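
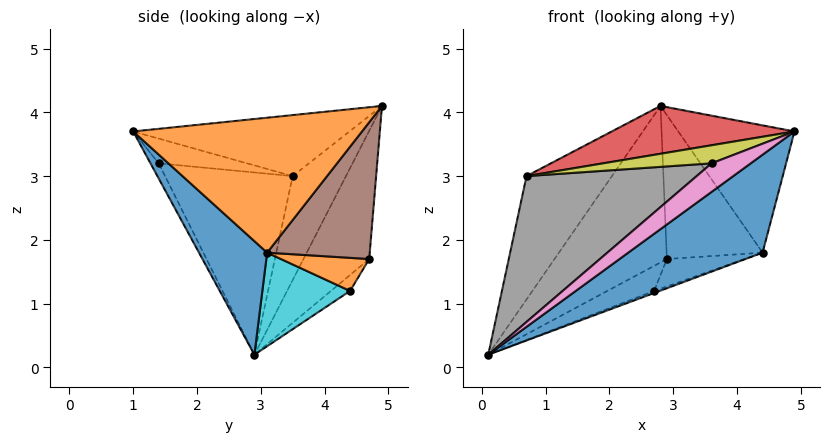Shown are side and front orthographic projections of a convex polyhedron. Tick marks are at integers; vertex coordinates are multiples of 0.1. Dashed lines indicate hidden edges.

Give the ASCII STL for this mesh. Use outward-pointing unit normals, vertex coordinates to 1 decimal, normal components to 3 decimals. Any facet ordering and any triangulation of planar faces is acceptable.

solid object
 facet normal 0.304 -0.598 -0.741
  outer loop
   vertex 4.4 3.1 1.8
   vertex 4.9 1.0 3.7
   vertex 0.1 2.9 0.2
  endloop
 endfacet
 facet normal 0.862 0.438 0.257
  outer loop
   vertex 4.4 3.1 1.8
   vertex 2.8 4.9 4.1
   vertex 4.9 1.0 3.7
  endloop
 endfacet
 facet normal -0.528 0.846 -0.068
  outer loop
   vertex 0.7 3.5 3.0
   vertex 2.8 4.9 4.1
   vertex 0.1 2.9 0.2
  endloop
 endfacet
 facet normal -0.307 -0.259 0.916
  outer loop
   vertex 0.7 3.5 3.0
   vertex 4.9 1.0 3.7
   vertex 2.8 4.9 4.1
  endloop
 endfacet
 facet normal -0.503 0.859 -0.093
  outer loop
   vertex 2.9 4.7 1.7
   vertex 0.1 2.9 0.2
   vertex 2.8 4.9 4.1
  endloop
 endfacet
 facet normal 0.730 0.683 -0.026
  outer loop
   vertex 2.9 4.7 1.7
   vertex 2.8 4.9 4.1
   vertex 4.4 3.1 1.8
  endloop
 endfacet
 facet normal -0.199 -0.949 -0.243
  outer loop
   vertex 3.6 1.4 3.2
   vertex 0.1 2.9 0.2
   vertex 4.9 1.0 3.7
  endloop
 endfacet
 facet normal -0.575 -0.766 0.287
  outer loop
   vertex 3.6 1.4 3.2
   vertex 0.7 3.5 3.0
   vertex 0.1 2.9 0.2
  endloop
 endfacet
 facet normal -0.442 -0.542 0.715
  outer loop
   vertex 3.6 1.4 3.2
   vertex 4.9 1.0 3.7
   vertex 0.7 3.5 3.0
  endloop
 endfacet
 facet normal 0.348 0.022 -0.937
  outer loop
   vertex 2.7 4.4 1.2
   vertex 4.4 3.1 1.8
   vertex 0.1 2.9 0.2
  endloop
 endfacet
 facet normal -0.351 0.858 -0.374
  outer loop
   vertex 2.7 4.4 1.2
   vertex 0.1 2.9 0.2
   vertex 2.9 4.7 1.7
  endloop
 endfacet
 facet normal 0.616 0.542 -0.572
  outer loop
   vertex 2.7 4.4 1.2
   vertex 2.9 4.7 1.7
   vertex 4.4 3.1 1.8
  endloop
 endfacet
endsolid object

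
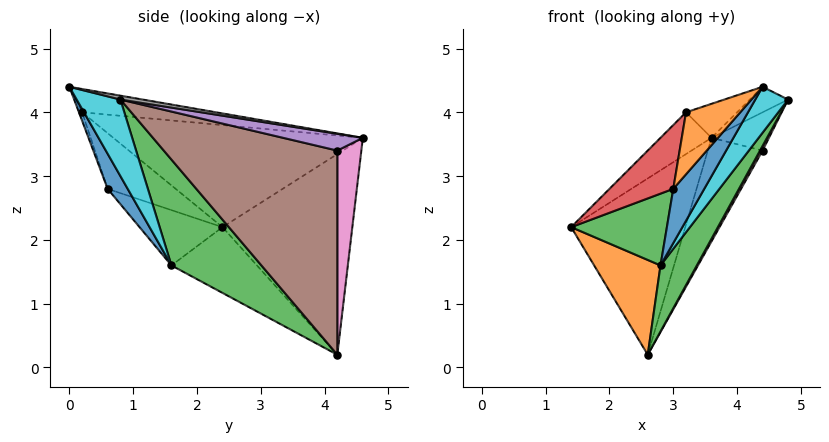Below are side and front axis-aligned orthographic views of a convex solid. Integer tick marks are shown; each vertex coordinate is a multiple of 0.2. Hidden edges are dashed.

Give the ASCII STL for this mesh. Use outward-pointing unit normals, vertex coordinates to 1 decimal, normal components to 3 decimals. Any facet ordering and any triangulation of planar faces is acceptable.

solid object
 facet normal -0.744 0.653 0.142
  outer loop
   vertex 2.6 4.2 0.2
   vertex 1.4 2.4 2.2
   vertex 3.6 4.6 3.6
  endloop
 endfacet
 facet normal -0.551 -0.428 -0.716
  outer loop
   vertex 2.8 1.6 1.6
   vertex 1.4 2.4 2.2
   vertex 2.6 4.2 0.2
  endloop
 endfacet
 facet normal 0.714 -0.289 -0.638
  outer loop
   vertex 2.8 1.6 1.6
   vertex 2.6 4.2 0.2
   vertex 4.8 0.8 4.2
  endloop
 endfacet
 facet normal -0.620 0.127 0.775
  outer loop
   vertex 3.2 0.2 4.0
   vertex 3.6 4.6 3.6
   vertex 1.4 2.4 2.2
  endloop
 endfacet
 facet normal 0.352 0.253 0.901
  outer loop
   vertex 4.4 4.2 3.4
   vertex 3.6 4.6 3.6
   vertex 4.8 0.8 4.2
  endloop
 endfacet
 facet normal 0.872 -0.013 -0.490
  outer loop
   vertex 4.4 4.2 3.4
   vertex 4.8 0.8 4.2
   vertex 2.6 4.2 0.2
  endloop
 endfacet
 facet normal 0.392 0.893 -0.220
  outer loop
   vertex 4.4 4.2 3.4
   vertex 2.6 4.2 0.2
   vertex 3.6 4.6 3.6
  endloop
 endfacet
 facet normal 0.110 0.189 0.976
  outer loop
   vertex 4.4 0.0 4.4
   vertex 4.8 0.8 4.2
   vertex 3.6 4.6 3.6
  endloop
 endfacet
 facet normal -0.297 0.113 0.948
  outer loop
   vertex 4.4 0.0 4.4
   vertex 3.6 4.6 3.6
   vertex 3.2 0.2 4.0
  endloop
 endfacet
 facet normal 0.625 -0.469 -0.625
  outer loop
   vertex 4.4 0.0 4.4
   vertex 2.8 1.6 1.6
   vertex 4.8 0.8 4.2
  endloop
 endfacet
 facet normal 0.426 -0.659 -0.620
  outer loop
   vertex 3.0 0.6 2.8
   vertex 2.8 1.6 1.6
   vertex 4.4 0.0 4.4
  endloop
 endfacet
 facet normal -0.056 -0.950 -0.307
  outer loop
   vertex 3.0 0.6 2.8
   vertex 4.4 0.0 4.4
   vertex 3.2 0.2 4.0
  endloop
 endfacet
 facet normal -0.581 -0.670 -0.462
  outer loop
   vertex 3.0 0.6 2.8
   vertex 1.4 2.4 2.2
   vertex 2.8 1.6 1.6
  endloop
 endfacet
 facet normal -0.725 -0.680 -0.106
  outer loop
   vertex 3.0 0.6 2.8
   vertex 3.2 0.2 4.0
   vertex 1.4 2.4 2.2
  endloop
 endfacet
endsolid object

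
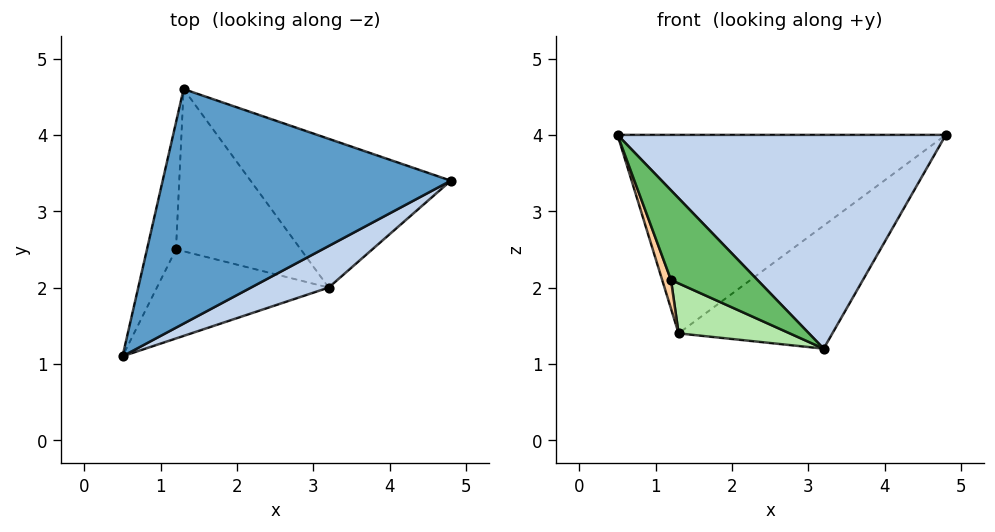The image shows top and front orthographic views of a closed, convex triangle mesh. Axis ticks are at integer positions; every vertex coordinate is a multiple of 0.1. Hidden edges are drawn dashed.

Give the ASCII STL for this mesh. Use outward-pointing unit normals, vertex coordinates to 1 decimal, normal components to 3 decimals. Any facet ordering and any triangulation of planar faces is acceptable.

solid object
 facet normal -0.327 0.611 0.721
  outer loop
   vertex 1.3 4.6 1.4
   vertex 0.5 1.1 4.0
   vertex 4.8 3.4 4.0
  endloop
 endfacet
 facet normal 0.465 -0.869 0.169
  outer loop
   vertex 3.2 2.0 1.2
   vertex 4.8 3.4 4.0
   vertex 0.5 1.1 4.0
  endloop
 endfacet
 facet normal 0.620 0.500 -0.604
  outer loop
   vertex 3.2 2.0 1.2
   vertex 1.3 4.6 1.4
   vertex 4.8 3.4 4.0
  endloop
 endfacet
 facet normal -0.911 -0.091 -0.402
  outer loop
   vertex 1.2 2.5 2.1
   vertex 0.5 1.1 4.0
   vertex 1.3 4.6 1.4
  endloop
 endfacet
 facet normal -0.443 -0.636 -0.632
  outer loop
   vertex 1.2 2.5 2.1
   vertex 3.2 2.0 1.2
   vertex 0.5 1.1 4.0
  endloop
 endfacet
 facet normal -0.450 -0.263 -0.853
  outer loop
   vertex 1.2 2.5 2.1
   vertex 1.3 4.6 1.4
   vertex 3.2 2.0 1.2
  endloop
 endfacet
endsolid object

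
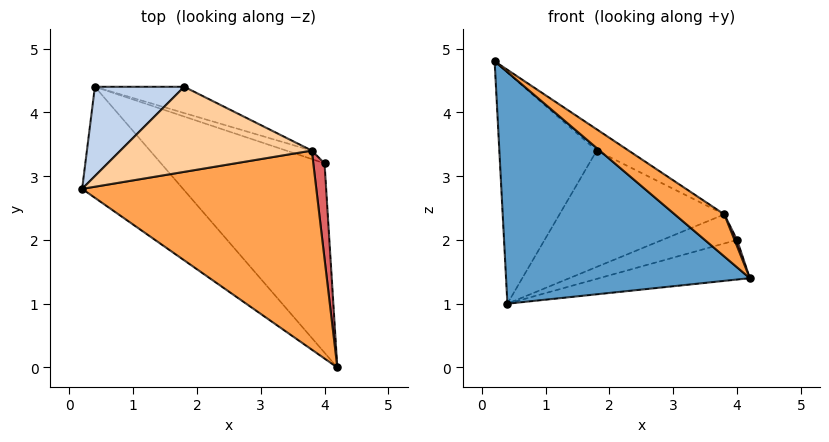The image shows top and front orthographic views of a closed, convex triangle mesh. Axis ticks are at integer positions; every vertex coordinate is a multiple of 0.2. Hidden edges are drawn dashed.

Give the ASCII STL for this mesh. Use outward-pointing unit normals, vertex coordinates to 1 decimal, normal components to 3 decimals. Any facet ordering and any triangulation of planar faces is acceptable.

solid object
 facet normal -0.707 -0.638 -0.306
  outer loop
   vertex 0.4 4.4 1.0
   vertex 4.2 0.0 1.4
   vertex 0.2 2.8 4.8
  endloop
 endfacet
 facet normal -0.525 0.794 0.307
  outer loop
   vertex 0.4 4.4 1.0
   vertex 0.2 2.8 4.8
   vertex 1.8 4.4 3.4
  endloop
 endfacet
 facet normal 0.566 -0.171 0.806
  outer loop
   vertex 3.8 3.4 2.4
   vertex 0.2 2.8 4.8
   vertex 4.2 0.0 1.4
  endloop
 endfacet
 facet normal 0.518 0.207 0.830
  outer loop
   vertex 3.8 3.4 2.4
   vertex 1.8 4.4 3.4
   vertex 0.2 2.8 4.8
  endloop
 endfacet
 facet normal 0.353 0.913 -0.206
  outer loop
   vertex 3.8 3.4 2.4
   vertex 0.4 4.4 1.0
   vertex 1.8 4.4 3.4
  endloop
 endfacet
 facet normal 0.322 0.194 -0.927
  outer loop
   vertex 4.0 3.2 2.0
   vertex 4.2 0.0 1.4
   vertex 0.4 4.4 1.0
  endloop
 endfacet
 facet normal 0.888 -0.031 0.459
  outer loop
   vertex 4.0 3.2 2.0
   vertex 3.8 3.4 2.4
   vertex 4.2 0.0 1.4
  endloop
 endfacet
 facet normal 0.370 0.892 -0.261
  outer loop
   vertex 4.0 3.2 2.0
   vertex 0.4 4.4 1.0
   vertex 3.8 3.4 2.4
  endloop
 endfacet
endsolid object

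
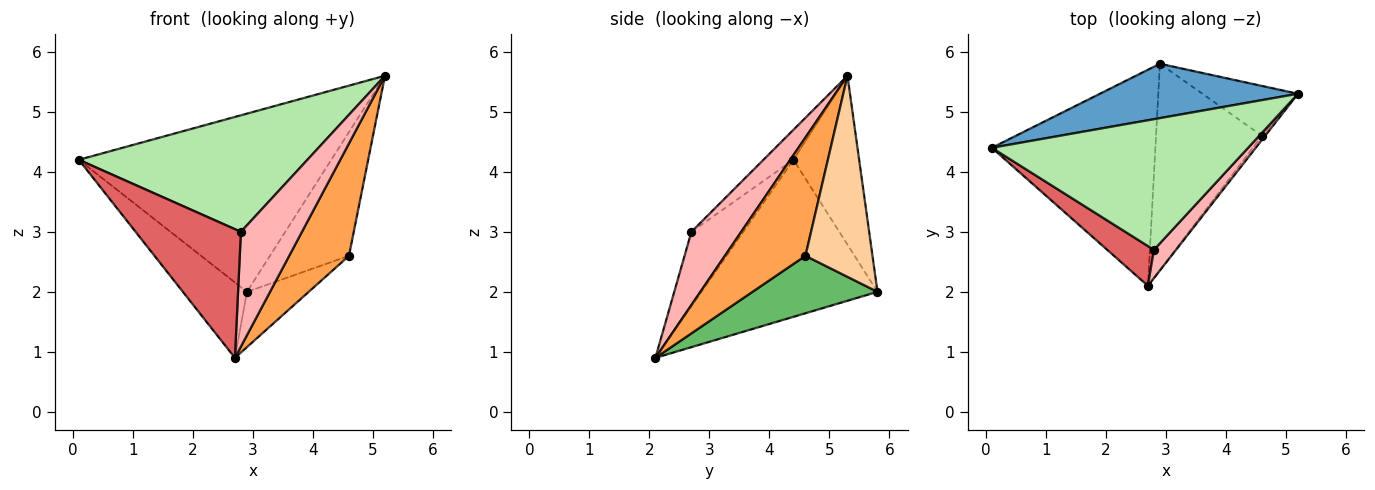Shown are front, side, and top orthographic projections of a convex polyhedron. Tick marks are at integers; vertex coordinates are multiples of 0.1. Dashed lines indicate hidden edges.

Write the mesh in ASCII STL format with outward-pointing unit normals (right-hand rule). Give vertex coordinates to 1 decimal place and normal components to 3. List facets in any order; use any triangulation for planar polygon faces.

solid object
 facet normal -0.242 0.928 0.283
  outer loop
   vertex 2.9 5.8 2.0
   vertex 0.1 4.4 4.2
   vertex 5.2 5.3 5.6
  endloop
 endfacet
 facet normal -0.672 0.244 -0.699
  outer loop
   vertex 2.9 5.8 2.0
   vertex 2.7 2.1 0.9
   vertex 0.1 4.4 4.2
  endloop
 endfacet
 facet normal 0.803 -0.596 -0.022
  outer loop
   vertex 4.6 4.6 2.6
   vertex 5.2 5.3 5.6
   vertex 2.7 2.1 0.9
  endloop
 endfacet
 facet normal 0.618 0.729 -0.294
  outer loop
   vertex 4.6 4.6 2.6
   vertex 2.9 5.8 2.0
   vertex 5.2 5.3 5.6
  endloop
 endfacet
 facet normal 0.464 0.229 -0.856
  outer loop
   vertex 4.6 4.6 2.6
   vertex 2.7 2.1 0.9
   vertex 2.9 5.8 2.0
  endloop
 endfacet
 facet normal -0.087 -0.663 0.743
  outer loop
   vertex 2.8 2.7 3.0
   vertex 5.2 5.3 5.6
   vertex 0.1 4.4 4.2
  endloop
 endfacet
 facet normal -0.426 -0.865 0.267
  outer loop
   vertex 2.8 2.7 3.0
   vertex 0.1 4.4 4.2
   vertex 2.7 2.1 0.9
  endloop
 endfacet
 facet normal 0.621 -0.761 0.188
  outer loop
   vertex 2.8 2.7 3.0
   vertex 2.7 2.1 0.9
   vertex 5.2 5.3 5.6
  endloop
 endfacet
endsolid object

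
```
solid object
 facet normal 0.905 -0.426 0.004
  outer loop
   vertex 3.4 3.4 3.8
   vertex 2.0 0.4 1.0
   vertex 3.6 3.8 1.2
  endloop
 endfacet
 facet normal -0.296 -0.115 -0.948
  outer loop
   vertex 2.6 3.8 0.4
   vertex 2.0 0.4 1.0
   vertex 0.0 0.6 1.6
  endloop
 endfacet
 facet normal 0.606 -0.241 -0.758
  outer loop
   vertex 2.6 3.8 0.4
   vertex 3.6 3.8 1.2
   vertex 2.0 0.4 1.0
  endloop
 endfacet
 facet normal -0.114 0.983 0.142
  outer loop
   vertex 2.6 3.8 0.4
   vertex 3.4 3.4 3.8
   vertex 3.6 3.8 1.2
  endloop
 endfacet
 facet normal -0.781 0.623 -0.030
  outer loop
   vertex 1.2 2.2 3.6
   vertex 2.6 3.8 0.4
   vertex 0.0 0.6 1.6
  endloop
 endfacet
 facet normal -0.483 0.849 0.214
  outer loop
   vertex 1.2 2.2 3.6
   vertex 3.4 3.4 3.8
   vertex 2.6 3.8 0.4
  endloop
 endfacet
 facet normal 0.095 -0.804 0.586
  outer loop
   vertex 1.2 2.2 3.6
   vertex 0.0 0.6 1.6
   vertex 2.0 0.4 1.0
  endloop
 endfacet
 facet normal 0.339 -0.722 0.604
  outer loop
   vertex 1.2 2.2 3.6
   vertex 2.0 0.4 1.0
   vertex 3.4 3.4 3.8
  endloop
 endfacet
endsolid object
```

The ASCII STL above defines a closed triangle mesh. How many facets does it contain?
8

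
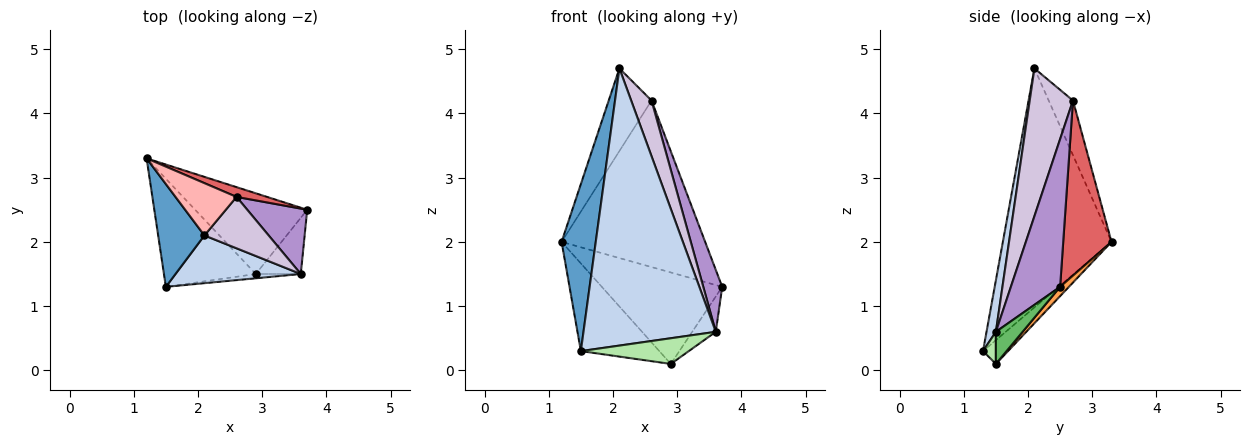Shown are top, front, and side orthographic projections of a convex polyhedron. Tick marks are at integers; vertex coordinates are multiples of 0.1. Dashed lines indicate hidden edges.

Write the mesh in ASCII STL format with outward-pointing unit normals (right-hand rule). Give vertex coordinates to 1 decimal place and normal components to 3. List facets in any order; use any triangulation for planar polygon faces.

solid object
 facet normal -0.938 -0.295 0.182
  outer loop
   vertex 2.1 2.1 4.7
   vertex 1.2 3.3 2.0
   vertex 1.5 1.3 0.3
  endloop
 endfacet
 facet normal 0.069 -0.983 0.169
  outer loop
   vertex 3.6 1.5 0.6
   vertex 2.1 2.1 4.7
   vertex 1.5 1.3 0.3
  endloop
 endfacet
 facet normal 0.055 0.749 -0.660
  outer loop
   vertex 2.9 1.5 0.1
   vertex 1.2 3.3 2.0
   vertex 3.7 2.5 1.3
  endloop
 endfacet
 facet normal -0.197 0.618 -0.761
  outer loop
   vertex 2.9 1.5 0.1
   vertex 1.5 1.3 0.3
   vertex 1.2 3.3 2.0
  endloop
 endfacet
 facet normal 0.517 0.455 -0.724
  outer loop
   vertex 2.9 1.5 0.1
   vertex 3.7 2.5 1.3
   vertex 3.6 1.5 0.6
  endloop
 endfacet
 facet normal 0.117 -0.980 -0.163
  outer loop
   vertex 2.9 1.5 0.1
   vertex 3.6 1.5 0.6
   vertex 1.5 1.3 0.3
  endloop
 endfacet
 facet normal 0.318 0.946 0.055
  outer loop
   vertex 2.6 2.7 4.2
   vertex 3.7 2.5 1.3
   vertex 1.2 3.3 2.0
  endloop
 endfacet
 facet normal -0.432 0.762 0.483
  outer loop
   vertex 2.6 2.7 4.2
   vertex 1.2 3.3 2.0
   vertex 2.1 2.1 4.7
  endloop
 endfacet
 facet normal 0.873 -0.335 0.354
  outer loop
   vertex 2.6 2.7 4.2
   vertex 3.6 1.5 0.6
   vertex 3.7 2.5 1.3
  endloop
 endfacet
 facet normal 0.842 -0.397 0.366
  outer loop
   vertex 2.6 2.7 4.2
   vertex 2.1 2.1 4.7
   vertex 3.6 1.5 0.6
  endloop
 endfacet
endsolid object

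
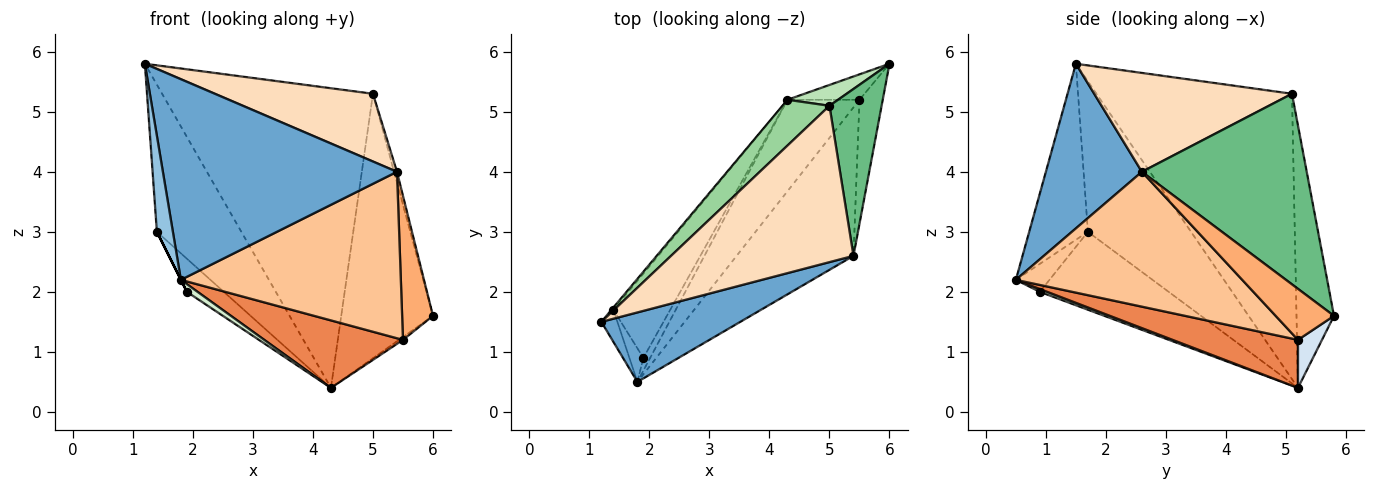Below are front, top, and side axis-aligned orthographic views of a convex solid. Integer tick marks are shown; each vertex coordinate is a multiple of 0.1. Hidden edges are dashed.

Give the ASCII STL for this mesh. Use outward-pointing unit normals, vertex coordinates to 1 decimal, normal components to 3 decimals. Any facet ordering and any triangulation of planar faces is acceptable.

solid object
 facet normal 0.361 -0.881 0.305
  outer loop
   vertex 5.4 2.6 4.0
   vertex 1.2 1.5 5.8
   vertex 1.8 0.5 2.2
  endloop
 endfacet
 facet normal -0.961 -0.262 -0.087
  outer loop
   vertex 1.4 1.7 3.0
   vertex 1.8 0.5 2.2
   vertex 1.2 1.5 5.8
  endloop
 endfacet
 facet normal -0.774 0.634 -0.010
  outer loop
   vertex 1.4 1.7 3.0
   vertex 1.2 1.5 5.8
   vertex 4.3 5.2 0.4
  endloop
 endfacet
 facet normal 0.552 0.092 -0.829
  outer loop
   vertex 5.5 5.2 1.2
   vertex 4.3 5.2 0.4
   vertex 6.0 5.8 1.6
  endloop
 endfacet
 facet normal 0.473 -0.523 -0.709
  outer loop
   vertex 5.5 5.2 1.2
   vertex 1.8 0.5 2.2
   vertex 4.3 5.2 0.4
  endloop
 endfacet
 facet normal 0.820 -0.434 -0.374
  outer loop
   vertex 5.5 5.2 1.2
   vertex 6.0 5.8 1.6
   vertex 5.4 2.6 4.0
  endloop
 endfacet
 facet normal 0.609 -0.592 -0.528
  outer loop
   vertex 5.5 5.2 1.2
   vertex 5.4 2.6 4.0
   vertex 1.8 0.5 2.2
  endloop
 endfacet
 facet normal 0.445 -0.356 0.822
  outer loop
   vertex 5.0 5.1 5.3
   vertex 1.2 1.5 5.8
   vertex 5.4 2.6 4.0
  endloop
 endfacet
 facet normal 0.964 0.017 0.264
  outer loop
   vertex 5.0 5.1 5.3
   vertex 5.4 2.6 4.0
   vertex 6.0 5.8 1.6
  endloop
 endfacet
 facet normal -0.676 0.729 0.111
  outer loop
   vertex 5.0 5.1 5.3
   vertex 4.3 5.2 0.4
   vertex 1.2 1.5 5.8
  endloop
 endfacet
 facet normal -0.377 0.923 0.073
  outer loop
   vertex 5.0 5.1 5.3
   vertex 6.0 5.8 1.6
   vertex 4.3 5.2 0.4
  endloop
 endfacet
 facet normal 0.335 -0.487 -0.807
  outer loop
   vertex 1.9 0.9 2.0
   vertex 4.3 5.2 0.4
   vertex 1.8 0.5 2.2
  endloop
 endfacet
 facet normal -0.894 0.000 -0.447
  outer loop
   vertex 1.9 0.9 2.0
   vertex 1.8 0.5 2.2
   vertex 1.4 1.7 3.0
  endloop
 endfacet
 facet normal -0.787 0.226 -0.574
  outer loop
   vertex 1.9 0.9 2.0
   vertex 1.4 1.7 3.0
   vertex 4.3 5.2 0.4
  endloop
 endfacet
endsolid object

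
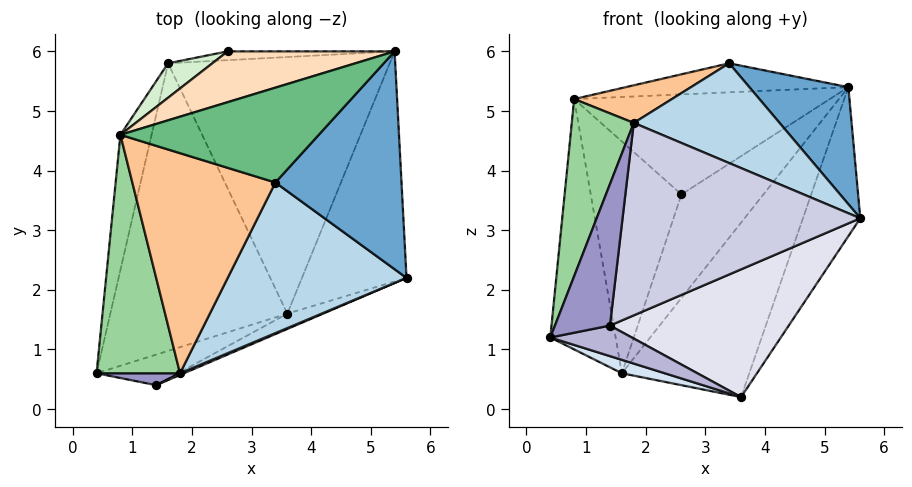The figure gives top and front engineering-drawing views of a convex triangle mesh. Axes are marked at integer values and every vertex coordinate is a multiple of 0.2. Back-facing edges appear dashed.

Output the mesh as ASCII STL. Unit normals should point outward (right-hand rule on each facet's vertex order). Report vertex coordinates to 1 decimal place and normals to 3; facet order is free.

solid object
 facet normal 0.572 -0.388 0.723
  outer loop
   vertex 5.4 6.0 5.4
   vertex 3.4 3.8 5.8
   vertex 5.6 2.2 3.2
  endloop
 endfacet
 facet normal 0.054 0.995 -0.084
  outer loop
   vertex 1.6 5.8 0.6
   vertex 2.6 6.0 3.6
   vertex 5.4 6.0 5.4
  endloop
 endfacet
 facet normal 0.504 -0.477 0.720
  outer loop
   vertex 1.8 0.6 4.8
   vertex 5.6 2.2 3.2
   vertex 3.4 3.8 5.8
  endloop
 endfacet
 facet normal -0.285 -0.045 -0.957
  outer loop
   vertex 3.6 1.6 0.2
   vertex 0.4 0.6 1.2
   vertex 1.6 5.8 0.6
  endloop
 endfacet
 facet normal 0.739 0.366 -0.566
  outer loop
   vertex 3.6 1.6 0.2
   vertex 5.4 6.0 5.4
   vertex 5.6 2.2 3.2
  endloop
 endfacet
 facet normal 0.712 0.395 -0.580
  outer loop
   vertex 3.6 1.6 0.2
   vertex 1.6 5.8 0.6
   vertex 5.4 6.0 5.4
  endloop
 endfacet
 facet normal -0.269 -0.162 0.949
  outer loop
   vertex 0.8 4.6 5.2
   vertex 1.8 0.6 4.8
   vertex 3.4 3.8 5.8
  endloop
 endfacet
 facet normal -0.279 0.856 0.435
  outer loop
   vertex 0.8 4.6 5.2
   vertex 5.4 6.0 5.4
   vertex 2.6 6.0 3.6
  endloop
 endfacet
 facet normal -0.130 0.290 0.948
  outer loop
   vertex 0.8 4.6 5.2
   vertex 3.4 3.8 5.8
   vertex 5.4 6.0 5.4
  endloop
 endfacet
 facet normal -0.900 -0.260 0.350
  outer loop
   vertex 0.8 4.6 5.2
   vertex 0.4 0.6 1.2
   vertex 1.8 0.6 4.8
  endloop
 endfacet
 facet normal -0.971 0.211 -0.114
  outer loop
   vertex 0.8 4.6 5.2
   vertex 1.6 5.8 0.6
   vertex 0.4 0.6 1.2
  endloop
 endfacet
 facet normal -0.538 0.834 0.124
  outer loop
   vertex 0.8 4.6 5.2
   vertex 2.6 6.0 3.6
   vertex 1.6 5.8 0.6
  endloop
 endfacet
 facet normal -0.211 -0.974 0.082
  outer loop
   vertex 1.4 0.4 1.4
   vertex 1.8 0.6 4.8
   vertex 0.4 0.6 1.2
  endloop
 endfacet
 facet normal 0.000 -0.707 -0.707
  outer loop
   vertex 1.4 0.4 1.4
   vertex 0.4 0.6 1.2
   vertex 3.6 1.6 0.2
  endloop
 endfacet
 facet normal 0.391 -0.920 0.008
  outer loop
   vertex 1.4 0.4 1.4
   vertex 5.6 2.2 3.2
   vertex 1.8 0.6 4.8
  endloop
 endfacet
 facet normal 0.430 -0.896 -0.108
  outer loop
   vertex 1.4 0.4 1.4
   vertex 3.6 1.6 0.2
   vertex 5.6 2.2 3.2
  endloop
 endfacet
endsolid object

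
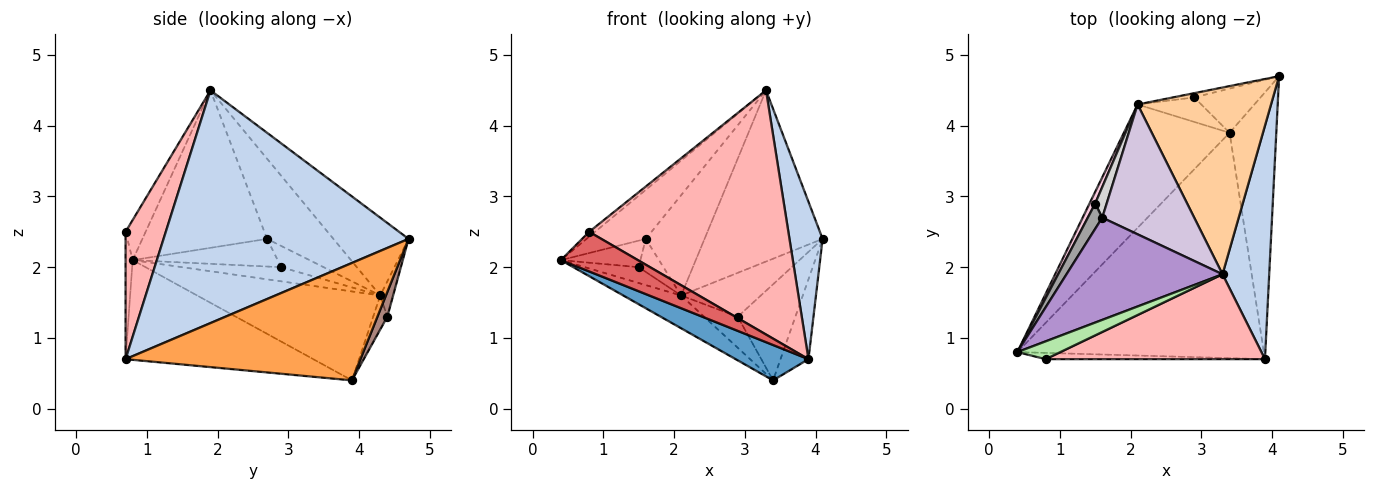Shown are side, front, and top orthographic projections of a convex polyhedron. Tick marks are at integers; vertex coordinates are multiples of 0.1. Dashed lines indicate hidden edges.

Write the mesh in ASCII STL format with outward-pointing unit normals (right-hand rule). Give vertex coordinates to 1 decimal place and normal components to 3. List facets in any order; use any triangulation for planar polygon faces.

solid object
 facet normal -0.371 -0.144 -0.917
  outer loop
   vertex 3.9 0.7 0.7
   vertex 0.4 0.8 2.1
   vertex 3.4 3.9 0.4
  endloop
 endfacet
 facet normal 0.972 -0.131 0.195
  outer loop
   vertex 3.9 0.7 0.7
   vertex 4.1 4.7 2.4
   vertex 3.3 1.9 4.5
  endloop
 endfacet
 facet normal 0.924 0.110 -0.367
  outer loop
   vertex 3.9 0.7 0.7
   vertex 3.4 3.9 0.4
   vertex 4.1 4.7 2.4
  endloop
 endfacet
 facet normal -0.395 0.621 0.677
  outer loop
   vertex 2.1 4.3 1.6
   vertex 3.3 1.9 4.5
   vertex 4.1 4.7 2.4
  endloop
 endfacet
 facet normal -0.631 0.199 -0.750
  outer loop
   vertex 2.1 4.3 1.6
   vertex 3.4 3.9 0.4
   vertex 0.4 0.8 2.1
  endloop
 endfacet
 facet normal -0.668 0.197 0.717
  outer loop
   vertex 0.8 0.7 2.5
   vertex 3.3 1.9 4.5
   vertex 0.4 0.8 2.1
  endloop
 endfacet
 facet normal -0.090 -0.984 -0.156
  outer loop
   vertex 0.8 0.7 2.5
   vertex 0.4 0.8 2.1
   vertex 3.9 0.7 0.7
  endloop
 endfacet
 facet normal 0.187 -0.928 0.323
  outer loop
   vertex 0.8 0.7 2.5
   vertex 3.9 0.7 0.7
   vertex 3.3 1.9 4.5
  endloop
 endfacet
 facet normal -0.673 0.320 0.667
  outer loop
   vertex 1.6 2.7 2.4
   vertex 0.4 0.8 2.1
   vertex 3.3 1.9 4.5
  endloop
 endfacet
 facet normal -0.568 0.503 0.651
  outer loop
   vertex 1.6 2.7 2.4
   vertex 3.3 1.9 4.5
   vertex 2.1 4.3 1.6
  endloop
 endfacet
 facet normal 0.154 0.898 -0.413
  outer loop
   vertex 2.9 4.4 1.3
   vertex 4.1 4.7 2.4
   vertex 3.4 3.9 0.4
  endloop
 endfacet
 facet normal -0.159 0.983 -0.095
  outer loop
   vertex 2.9 4.4 1.3
   vertex 2.1 4.3 1.6
   vertex 4.1 4.7 2.4
  endloop
 endfacet
 facet normal -0.314 0.745 -0.588
  outer loop
   vertex 2.9 4.4 1.3
   vertex 3.4 3.9 0.4
   vertex 2.1 4.3 1.6
  endloop
 endfacet
 facet normal -0.829 0.450 0.332
  outer loop
   vertex 1.5 2.9 2.0
   vertex 2.1 4.3 1.6
   vertex 0.4 0.8 2.1
  endloop
 endfacet
 facet normal -0.797 0.437 0.418
  outer loop
   vertex 1.5 2.9 2.0
   vertex 0.4 0.8 2.1
   vertex 1.6 2.7 2.4
  endloop
 endfacet
 facet normal -0.782 0.456 0.424
  outer loop
   vertex 1.5 2.9 2.0
   vertex 1.6 2.7 2.4
   vertex 2.1 4.3 1.6
  endloop
 endfacet
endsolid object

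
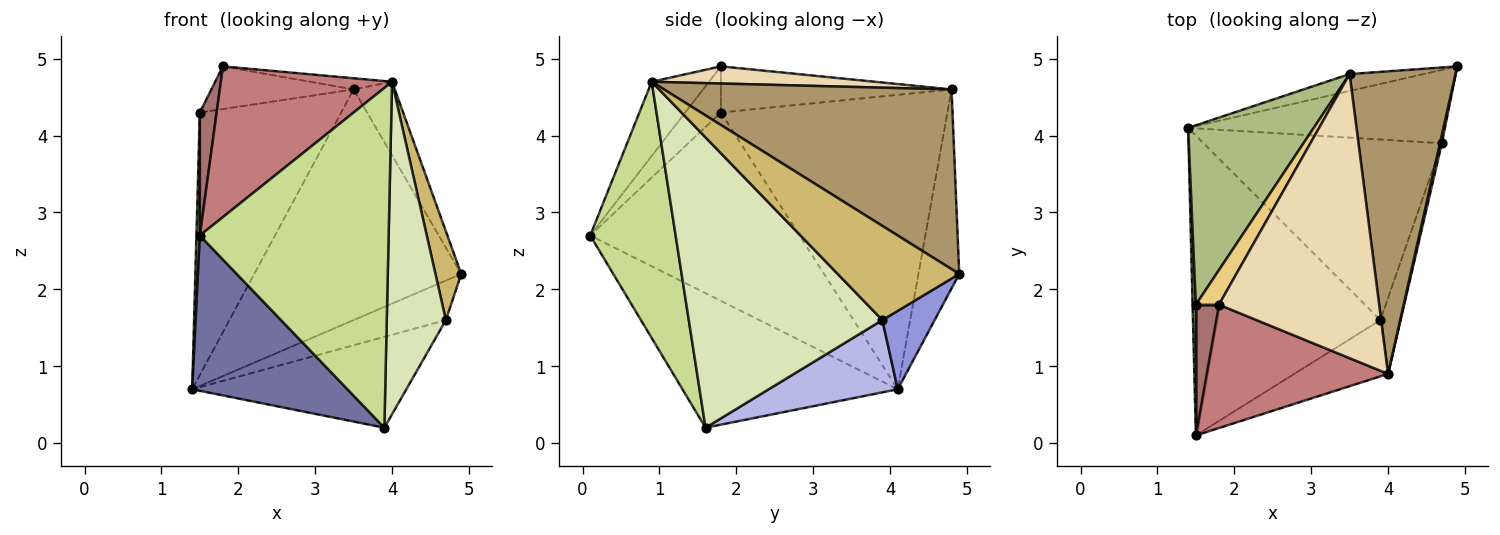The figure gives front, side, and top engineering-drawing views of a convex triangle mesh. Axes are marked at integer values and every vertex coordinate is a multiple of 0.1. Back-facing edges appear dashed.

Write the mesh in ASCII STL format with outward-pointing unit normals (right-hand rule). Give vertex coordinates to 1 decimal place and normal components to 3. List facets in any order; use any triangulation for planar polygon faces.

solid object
 facet normal -0.538 -0.388 -0.749
  outer loop
   vertex 3.9 1.6 0.2
   vertex 1.5 0.1 2.7
   vertex 1.4 4.1 0.7
  endloop
 endfacet
 facet normal -0.193 0.979 -0.072
  outer loop
   vertex 3.5 4.8 4.6
   vertex 4.9 4.9 2.2
   vertex 1.4 4.1 0.7
  endloop
 endfacet
 facet normal 0.260 0.458 -0.850
  outer loop
   vertex 4.7 3.9 1.6
   vertex 1.4 4.1 0.7
   vertex 4.9 4.9 2.2
  endloop
 endfacet
 facet normal 0.261 0.434 -0.862
  outer loop
   vertex 4.7 3.9 1.6
   vertex 3.9 1.6 0.2
   vertex 1.4 4.1 0.7
  endloop
 endfacet
 facet normal -1.000 -0.016 0.017
  outer loop
   vertex 1.5 1.8 4.3
   vertex 1.4 4.1 0.7
   vertex 1.5 0.1 2.7
  endloop
 endfacet
 facet normal -0.798 0.498 0.340
  outer loop
   vertex 1.5 1.8 4.3
   vertex 3.5 4.8 4.6
   vertex 1.4 4.1 0.7
  endloop
 endfacet
 facet normal 0.408 -0.901 -0.149
  outer loop
   vertex 4.0 0.9 4.7
   vertex 1.5 0.1 2.7
   vertex 3.9 1.6 0.2
  endloop
 endfacet
 facet normal 0.954 -0.291 -0.067
  outer loop
   vertex 4.0 0.9 4.7
   vertex 3.9 1.6 0.2
   vertex 4.7 3.9 1.6
  endloop
 endfacet
 facet normal 0.855 0.123 0.504
  outer loop
   vertex 4.0 0.9 4.7
   vertex 4.9 4.9 2.2
   vertex 3.5 4.8 4.6
  endloop
 endfacet
 facet normal 0.978 -0.208 0.020
  outer loop
   vertex 4.0 0.9 4.7
   vertex 4.7 3.9 1.6
   vertex 4.9 4.9 2.2
  endloop
 endfacet
 facet normal -0.783 0.483 0.392
  outer loop
   vertex 1.8 1.8 4.9
   vertex 3.5 4.8 4.6
   vertex 1.5 1.8 4.3
  endloop
 endfacet
 facet normal 0.106 0.039 0.994
  outer loop
   vertex 1.8 1.8 4.9
   vertex 4.0 0.9 4.7
   vertex 3.5 4.8 4.6
  endloop
 endfacet
 facet normal -0.824 -0.388 0.412
  outer loop
   vertex 1.8 1.8 4.9
   vertex 1.5 1.8 4.3
   vertex 1.5 0.1 2.7
  endloop
 endfacet
 facet normal -0.251 -0.749 0.613
  outer loop
   vertex 1.8 1.8 4.9
   vertex 1.5 0.1 2.7
   vertex 4.0 0.9 4.7
  endloop
 endfacet
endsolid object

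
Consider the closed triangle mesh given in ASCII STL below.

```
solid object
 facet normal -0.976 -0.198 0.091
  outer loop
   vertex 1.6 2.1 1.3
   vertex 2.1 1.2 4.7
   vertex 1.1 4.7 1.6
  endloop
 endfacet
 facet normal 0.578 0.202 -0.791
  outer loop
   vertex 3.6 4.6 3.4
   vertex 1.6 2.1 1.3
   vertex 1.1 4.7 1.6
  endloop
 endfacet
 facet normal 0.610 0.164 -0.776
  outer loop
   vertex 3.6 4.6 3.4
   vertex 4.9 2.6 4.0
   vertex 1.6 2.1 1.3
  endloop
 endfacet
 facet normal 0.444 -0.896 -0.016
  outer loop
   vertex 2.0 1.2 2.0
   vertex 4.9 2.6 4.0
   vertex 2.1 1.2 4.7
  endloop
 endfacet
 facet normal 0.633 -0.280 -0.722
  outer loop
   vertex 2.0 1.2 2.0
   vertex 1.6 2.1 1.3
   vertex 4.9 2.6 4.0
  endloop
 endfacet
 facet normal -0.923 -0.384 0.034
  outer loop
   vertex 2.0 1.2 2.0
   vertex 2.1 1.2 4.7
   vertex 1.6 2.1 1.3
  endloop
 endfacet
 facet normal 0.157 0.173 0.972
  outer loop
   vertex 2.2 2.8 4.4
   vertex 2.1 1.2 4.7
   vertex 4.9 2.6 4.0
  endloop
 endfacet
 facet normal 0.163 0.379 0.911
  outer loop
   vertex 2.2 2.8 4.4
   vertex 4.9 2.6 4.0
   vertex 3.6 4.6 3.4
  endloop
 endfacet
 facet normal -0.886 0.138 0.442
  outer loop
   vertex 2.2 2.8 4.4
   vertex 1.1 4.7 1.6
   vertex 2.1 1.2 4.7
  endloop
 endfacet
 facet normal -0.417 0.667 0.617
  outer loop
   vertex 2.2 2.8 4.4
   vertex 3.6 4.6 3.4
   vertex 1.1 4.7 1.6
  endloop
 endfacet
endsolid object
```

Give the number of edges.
15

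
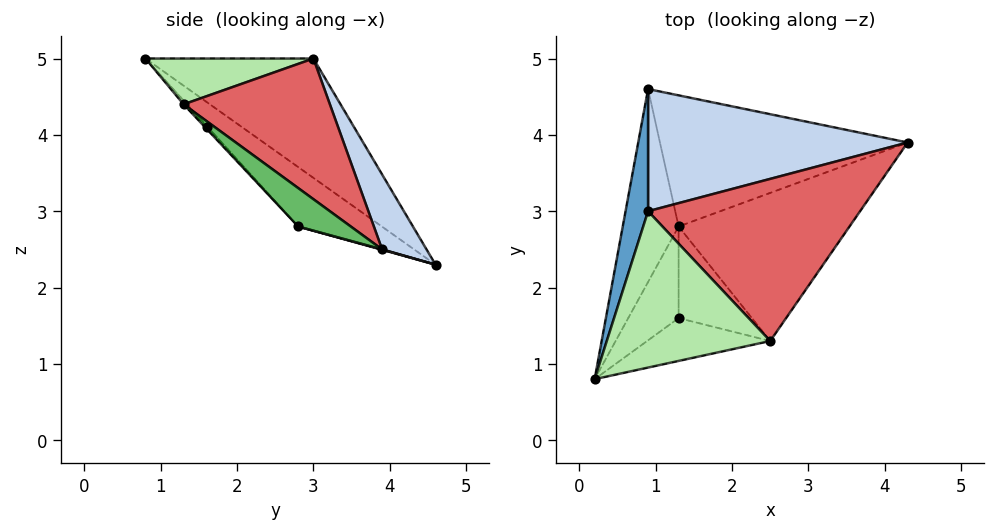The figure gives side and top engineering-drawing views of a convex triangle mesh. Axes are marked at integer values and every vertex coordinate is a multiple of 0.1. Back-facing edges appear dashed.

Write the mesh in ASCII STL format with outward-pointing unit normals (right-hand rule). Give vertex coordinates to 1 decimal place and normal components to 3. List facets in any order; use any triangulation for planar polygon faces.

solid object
 facet normal -0.938 0.298 0.177
  outer loop
   vertex 0.9 3.0 5.0
   vertex 0.9 4.6 2.3
   vertex 0.2 0.8 5.0
  endloop
 endfacet
 facet normal 0.146 0.851 0.504
  outer loop
   vertex 0.9 3.0 5.0
   vertex 4.3 3.9 2.5
   vertex 0.9 4.6 2.3
  endloop
 endfacet
 facet normal -0.688 -0.332 -0.646
  outer loop
   vertex 1.3 2.8 2.8
   vertex 0.2 0.8 5.0
   vertex 0.9 4.6 2.3
  endloop
 endfacet
 facet normal 0.002 -0.267 -0.964
  outer loop
   vertex 1.3 2.8 2.8
   vertex 0.9 4.6 2.3
   vertex 4.3 3.9 2.5
  endloop
 endfacet
 facet normal 0.166 -0.654 -0.738
  outer loop
   vertex 2.5 1.3 4.4
   vertex 1.3 2.8 2.8
   vertex 4.3 3.9 2.5
  endloop
 endfacet
 facet normal 0.269 -0.086 0.959
  outer loop
   vertex 2.5 1.3 4.4
   vertex 0.9 3.0 5.0
   vertex 0.2 0.8 5.0
  endloop
 endfacet
 facet normal 0.539 0.221 0.813
  outer loop
   vertex 2.5 1.3 4.4
   vertex 4.3 3.9 2.5
   vertex 0.9 3.0 5.0
  endloop
 endfacet
 facet normal -0.021 -0.735 -0.678
  outer loop
   vertex 1.3 1.6 4.1
   vertex 0.2 0.8 5.0
   vertex 1.3 2.8 2.8
  endloop
 endfacet
 facet normal -0.016 -0.738 -0.675
  outer loop
   vertex 1.3 1.6 4.1
   vertex 2.5 1.3 4.4
   vertex 0.2 0.8 5.0
  endloop
 endfacet
 facet normal -0.014 -0.735 -0.678
  outer loop
   vertex 1.3 1.6 4.1
   vertex 1.3 2.8 2.8
   vertex 2.5 1.3 4.4
  endloop
 endfacet
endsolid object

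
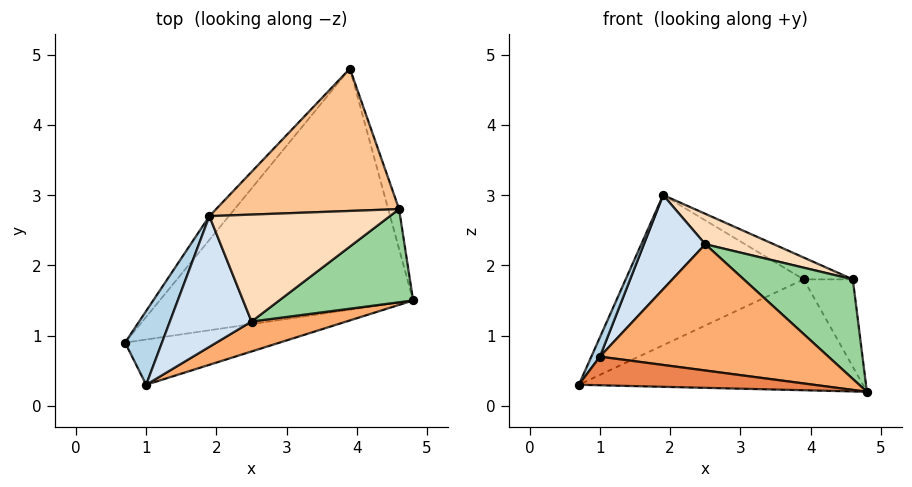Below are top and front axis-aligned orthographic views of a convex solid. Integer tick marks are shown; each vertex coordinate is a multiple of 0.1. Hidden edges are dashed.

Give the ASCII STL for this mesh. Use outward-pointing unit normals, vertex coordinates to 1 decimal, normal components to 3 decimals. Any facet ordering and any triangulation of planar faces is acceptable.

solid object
 facet normal -0.083 0.416 -0.905
  outer loop
   vertex 3.9 4.8 1.8
   vertex 4.8 1.5 0.2
   vertex 0.7 0.9 0.3
  endloop
 endfacet
 facet normal -0.749 0.654 -0.103
  outer loop
   vertex 1.9 2.7 3.0
   vertex 3.9 4.8 1.8
   vertex 0.7 0.9 0.3
  endloop
 endfacet
 facet normal -0.874 -0.123 0.470
  outer loop
   vertex 1.0 0.3 0.7
   vertex 1.9 2.7 3.0
   vertex 0.7 0.9 0.3
  endloop
 endfacet
 facet normal -0.458 -0.520 0.721
  outer loop
   vertex 1.0 0.3 0.7
   vertex 2.5 1.2 2.3
   vertex 1.9 2.7 3.0
  endloop
 endfacet
 facet normal 0.058 -0.534 -0.844
  outer loop
   vertex 1.0 0.3 0.7
   vertex 0.7 0.9 0.3
   vertex 4.8 1.5 0.2
  endloop
 endfacet
 facet normal 0.320 -0.922 0.219
  outer loop
   vertex 1.0 0.3 0.7
   vertex 4.8 1.5 0.2
   vertex 2.5 1.2 2.3
  endloop
 endfacet
 facet normal 0.398 0.139 0.907
  outer loop
   vertex 4.6 2.8 1.8
   vertex 3.9 4.8 1.8
   vertex 1.9 2.7 3.0
  endloop
 endfacet
 facet normal 0.401 -0.251 0.881
  outer loop
   vertex 4.6 2.8 1.8
   vertex 1.9 2.7 3.0
   vertex 2.5 1.2 2.3
  endloop
 endfacet
 facet normal 0.933 0.327 -0.149
  outer loop
   vertex 4.6 2.8 1.8
   vertex 4.8 1.5 0.2
   vertex 3.9 4.8 1.8
  endloop
 endfacet
 facet normal 0.584 -0.593 0.555
  outer loop
   vertex 4.6 2.8 1.8
   vertex 2.5 1.2 2.3
   vertex 4.8 1.5 0.2
  endloop
 endfacet
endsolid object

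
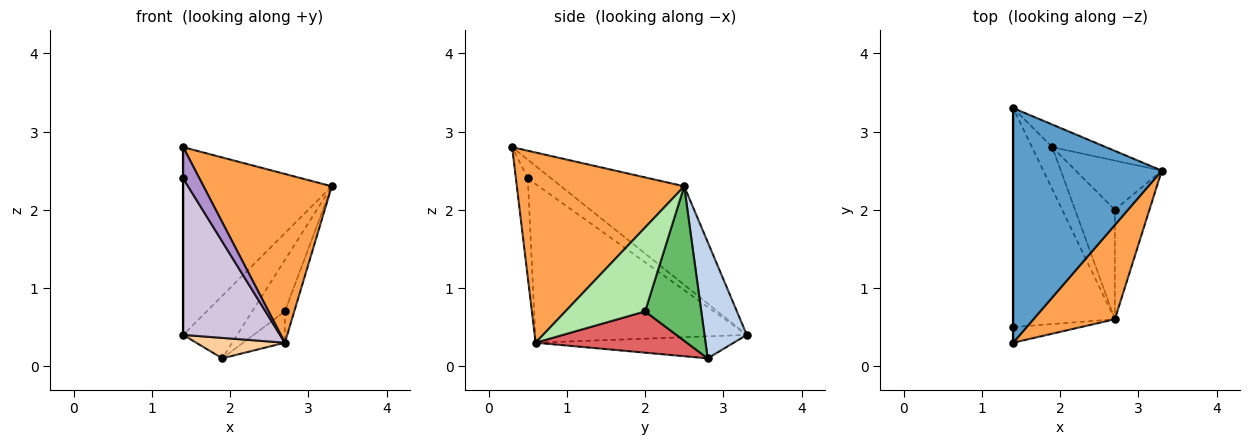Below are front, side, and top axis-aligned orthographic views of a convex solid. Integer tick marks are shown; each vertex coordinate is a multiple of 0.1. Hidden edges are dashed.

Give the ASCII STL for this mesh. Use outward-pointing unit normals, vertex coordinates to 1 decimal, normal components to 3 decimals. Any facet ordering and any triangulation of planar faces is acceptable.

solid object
 facet normal -0.460 0.555 0.693
  outer loop
   vertex 1.4 3.3 0.4
   vertex 1.4 0.3 2.8
   vertex 3.3 2.5 2.3
  endloop
 endfacet
 facet normal 0.593 0.757 -0.274
  outer loop
   vertex 1.9 2.8 0.1
   vertex 1.4 3.3 0.4
   vertex 3.3 2.5 2.3
  endloop
 endfacet
 facet normal 0.752 -0.576 0.322
  outer loop
   vertex 2.7 0.6 0.3
   vertex 3.3 2.5 2.3
   vertex 1.4 0.3 2.8
  endloop
 endfacet
 facet normal -0.699 -0.313 -0.644
  outer loop
   vertex 2.7 0.6 0.3
   vertex 1.4 3.3 0.4
   vertex 1.9 2.8 0.1
  endloop
 endfacet
 facet normal 0.779 0.453 -0.434
  outer loop
   vertex 2.7 2.0 0.7
   vertex 1.9 2.8 0.1
   vertex 3.3 2.5 2.3
  endloop
 endfacet
 facet normal 0.919 0.108 -0.379
  outer loop
   vertex 2.7 2.0 0.7
   vertex 3.3 2.5 2.3
   vertex 2.7 0.6 0.3
  endloop
 endfacet
 facet normal 0.706 0.195 -0.681
  outer loop
   vertex 2.7 2.0 0.7
   vertex 2.7 0.6 0.3
   vertex 1.9 2.8 0.1
  endloop
 endfacet
 facet normal -1.000 0.000 0.000
  outer loop
   vertex 1.4 0.5 2.4
   vertex 1.4 0.3 2.8
   vertex 1.4 3.3 0.4
  endloop
 endfacet
 facet normal -0.547 -0.749 -0.374
  outer loop
   vertex 1.4 0.5 2.4
   vertex 2.7 0.6 0.3
   vertex 1.4 0.3 2.8
  endloop
 endfacet
 facet normal -0.786 -0.360 -0.503
  outer loop
   vertex 1.4 0.5 2.4
   vertex 1.4 3.3 0.4
   vertex 2.7 0.6 0.3
  endloop
 endfacet
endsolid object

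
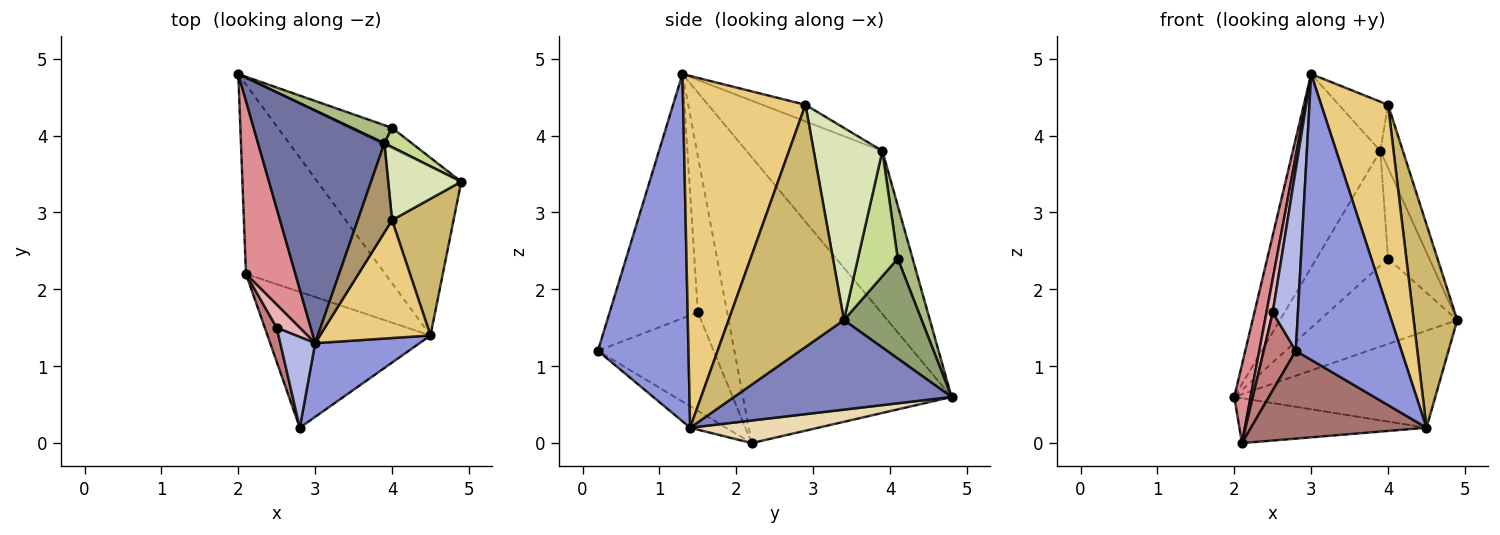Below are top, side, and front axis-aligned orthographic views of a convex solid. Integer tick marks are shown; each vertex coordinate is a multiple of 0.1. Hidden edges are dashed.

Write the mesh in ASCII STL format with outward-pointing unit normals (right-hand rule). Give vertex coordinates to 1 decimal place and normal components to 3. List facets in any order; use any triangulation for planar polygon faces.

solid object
 facet normal -0.704 0.454 0.546
  outer loop
   vertex 3.9 3.9 3.8
   vertex 2.0 4.8 0.6
   vertex 3.0 1.3 4.8
  endloop
 endfacet
 facet normal 0.475 0.439 -0.763
  outer loop
   vertex 4.5 1.4 0.2
   vertex 2.0 4.8 0.6
   vertex 4.9 3.4 1.6
  endloop
 endfacet
 facet normal 0.639 -0.745 0.192
  outer loop
   vertex 4.5 1.4 0.2
   vertex 3.0 1.3 4.8
   vertex 2.8 0.2 1.2
  endloop
 endfacet
 facet normal -0.953 -0.272 0.136
  outer loop
   vertex 2.5 1.5 1.7
   vertex 2.8 0.2 1.2
   vertex 3.0 1.3 4.8
  endloop
 endfacet
 facet normal 0.482 0.852 -0.204
  outer loop
   vertex 4.0 4.1 2.4
   vertex 4.9 3.4 1.6
   vertex 2.0 4.8 0.6
  endloop
 endfacet
 facet normal 0.201 0.968 0.153
  outer loop
   vertex 4.0 4.1 2.4
   vertex 2.0 4.8 0.6
   vertex 3.9 3.9 3.8
  endloop
 endfacet
 facet normal 0.687 0.711 0.151
  outer loop
   vertex 4.0 4.1 2.4
   vertex 3.9 3.9 3.8
   vertex 4.9 3.4 1.6
  endloop
 endfacet
 facet normal 0.894 0.293 0.340
  outer loop
   vertex 4.0 2.9 4.4
   vertex 4.9 3.4 1.6
   vertex 3.9 3.9 3.8
  endloop
 endfacet
 facet normal -0.389 0.445 0.806
  outer loop
   vertex 4.0 2.9 4.4
   vertex 3.9 3.9 3.8
   vertex 3.0 1.3 4.8
  endloop
 endfacet
 facet normal 0.910 -0.344 0.231
  outer loop
   vertex 4.0 2.9 4.4
   vertex 4.5 1.4 0.2
   vertex 4.9 3.4 1.6
  endloop
 endfacet
 facet normal 0.846 -0.462 0.266
  outer loop
   vertex 4.0 2.9 4.4
   vertex 3.0 1.3 4.8
   vertex 4.5 1.4 0.2
  endloop
 endfacet
 facet normal 0.156 0.228 -0.961
  outer loop
   vertex 2.1 2.2 0.0
   vertex 2.0 4.8 0.6
   vertex 4.5 1.4 0.2
  endloop
 endfacet
 facet normal -0.110 -0.539 -0.835
  outer loop
   vertex 2.1 2.2 0.0
   vertex 4.5 1.4 0.2
   vertex 2.8 0.2 1.2
  endloop
 endfacet
 facet normal -0.957 -0.265 0.116
  outer loop
   vertex 2.1 2.2 0.0
   vertex 2.8 0.2 1.2
   vertex 2.5 1.5 1.7
  endloop
 endfacet
 facet normal -0.982 -0.077 0.170
  outer loop
   vertex 2.1 2.2 0.0
   vertex 3.0 1.3 4.8
   vertex 2.0 4.8 0.6
  endloop
 endfacet
 facet normal -0.968 -0.206 0.143
  outer loop
   vertex 2.1 2.2 0.0
   vertex 2.5 1.5 1.7
   vertex 3.0 1.3 4.8
  endloop
 endfacet
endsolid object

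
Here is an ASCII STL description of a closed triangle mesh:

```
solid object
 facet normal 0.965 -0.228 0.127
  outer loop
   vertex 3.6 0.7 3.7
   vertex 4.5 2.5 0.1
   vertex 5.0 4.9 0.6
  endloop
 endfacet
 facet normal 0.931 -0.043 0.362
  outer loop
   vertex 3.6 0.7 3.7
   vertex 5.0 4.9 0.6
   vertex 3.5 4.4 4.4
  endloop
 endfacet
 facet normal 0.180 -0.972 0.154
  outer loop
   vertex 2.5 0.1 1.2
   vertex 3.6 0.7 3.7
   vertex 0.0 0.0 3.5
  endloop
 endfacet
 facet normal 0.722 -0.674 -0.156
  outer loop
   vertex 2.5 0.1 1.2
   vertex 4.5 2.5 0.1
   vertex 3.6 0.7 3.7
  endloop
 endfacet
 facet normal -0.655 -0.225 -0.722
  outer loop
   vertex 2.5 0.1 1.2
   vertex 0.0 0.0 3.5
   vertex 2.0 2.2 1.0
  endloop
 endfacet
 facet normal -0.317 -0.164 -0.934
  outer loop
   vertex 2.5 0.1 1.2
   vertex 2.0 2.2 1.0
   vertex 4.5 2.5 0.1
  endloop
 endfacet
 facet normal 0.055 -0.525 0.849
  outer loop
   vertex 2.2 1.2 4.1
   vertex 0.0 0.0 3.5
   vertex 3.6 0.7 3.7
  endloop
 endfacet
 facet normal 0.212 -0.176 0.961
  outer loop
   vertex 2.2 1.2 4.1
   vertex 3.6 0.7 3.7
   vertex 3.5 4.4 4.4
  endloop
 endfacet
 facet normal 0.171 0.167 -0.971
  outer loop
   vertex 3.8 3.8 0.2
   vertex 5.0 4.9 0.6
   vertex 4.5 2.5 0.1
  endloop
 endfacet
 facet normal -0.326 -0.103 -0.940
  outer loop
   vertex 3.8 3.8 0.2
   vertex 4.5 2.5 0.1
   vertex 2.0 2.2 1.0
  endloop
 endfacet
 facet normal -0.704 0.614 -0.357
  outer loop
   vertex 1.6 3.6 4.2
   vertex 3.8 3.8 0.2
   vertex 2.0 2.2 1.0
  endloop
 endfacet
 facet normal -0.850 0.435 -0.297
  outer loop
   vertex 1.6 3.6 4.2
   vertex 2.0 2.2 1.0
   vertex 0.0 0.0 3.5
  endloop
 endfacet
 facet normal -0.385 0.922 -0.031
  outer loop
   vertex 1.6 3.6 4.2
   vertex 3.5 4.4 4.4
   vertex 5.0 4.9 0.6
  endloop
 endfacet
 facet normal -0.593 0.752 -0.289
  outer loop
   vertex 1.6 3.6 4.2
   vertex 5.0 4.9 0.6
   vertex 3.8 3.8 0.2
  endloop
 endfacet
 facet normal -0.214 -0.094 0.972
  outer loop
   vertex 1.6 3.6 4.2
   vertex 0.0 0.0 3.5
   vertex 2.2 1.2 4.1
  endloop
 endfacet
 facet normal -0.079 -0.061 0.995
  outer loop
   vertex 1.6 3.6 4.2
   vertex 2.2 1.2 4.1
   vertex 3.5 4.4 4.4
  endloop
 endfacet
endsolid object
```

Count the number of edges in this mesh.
24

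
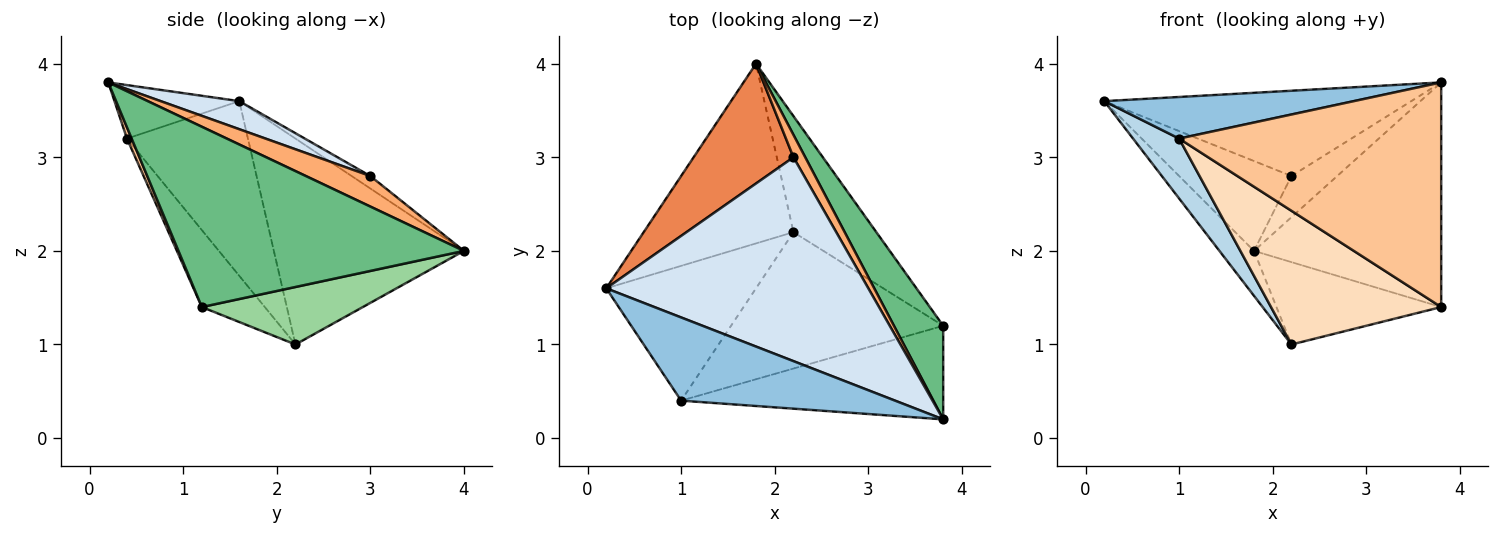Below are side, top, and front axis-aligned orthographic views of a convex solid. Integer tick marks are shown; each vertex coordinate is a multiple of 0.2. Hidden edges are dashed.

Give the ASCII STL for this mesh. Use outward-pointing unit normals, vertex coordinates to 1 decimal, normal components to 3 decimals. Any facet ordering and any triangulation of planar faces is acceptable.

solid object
 facet normal -0.800 0.145 -0.582
  outer loop
   vertex 2.2 2.2 1.0
   vertex 0.2 1.6 3.6
   vertex 1.8 4.0 2.0
  endloop
 endfacet
 facet normal -0.218 -0.436 0.873
  outer loop
   vertex 1.0 0.4 3.2
   vertex 3.8 0.2 3.8
   vertex 0.2 1.6 3.6
  endloop
 endfacet
 facet normal -0.729 -0.278 -0.625
  outer loop
   vertex 1.0 0.4 3.2
   vertex 0.2 1.6 3.6
   vertex 2.2 2.2 1.0
  endloop
 endfacet
 facet normal 0.098 0.384 0.918
  outer loop
   vertex 2.2 3.0 2.8
   vertex 0.2 1.6 3.6
   vertex 3.8 0.2 3.8
  endloop
 endfacet
 facet normal -0.100 0.597 0.796
  outer loop
   vertex 2.2 3.0 2.8
   vertex 1.8 4.0 2.0
   vertex 0.2 1.6 3.6
  endloop
 endfacet
 facet normal 0.778 0.552 0.301
  outer loop
   vertex 2.2 3.0 2.8
   vertex 3.8 0.2 3.8
   vertex 1.8 4.0 2.0
  endloop
 endfacet
 facet normal 0.016 -0.923 -0.385
  outer loop
   vertex 3.8 1.2 1.4
   vertex 3.8 0.2 3.8
   vertex 1.0 0.4 3.2
  endloop
 endfacet
 facet normal -0.251 -0.678 -0.691
  outer loop
   vertex 3.8 1.2 1.4
   vertex 1.0 0.4 3.2
   vertex 2.2 2.2 1.0
  endloop
 endfacet
 facet normal 0.815 0.535 0.223
  outer loop
   vertex 3.8 1.2 1.4
   vertex 1.8 4.0 2.0
   vertex 3.8 0.2 3.8
  endloop
 endfacet
 facet normal 0.492 0.504 -0.710
  outer loop
   vertex 3.8 1.2 1.4
   vertex 2.2 2.2 1.0
   vertex 1.8 4.0 2.0
  endloop
 endfacet
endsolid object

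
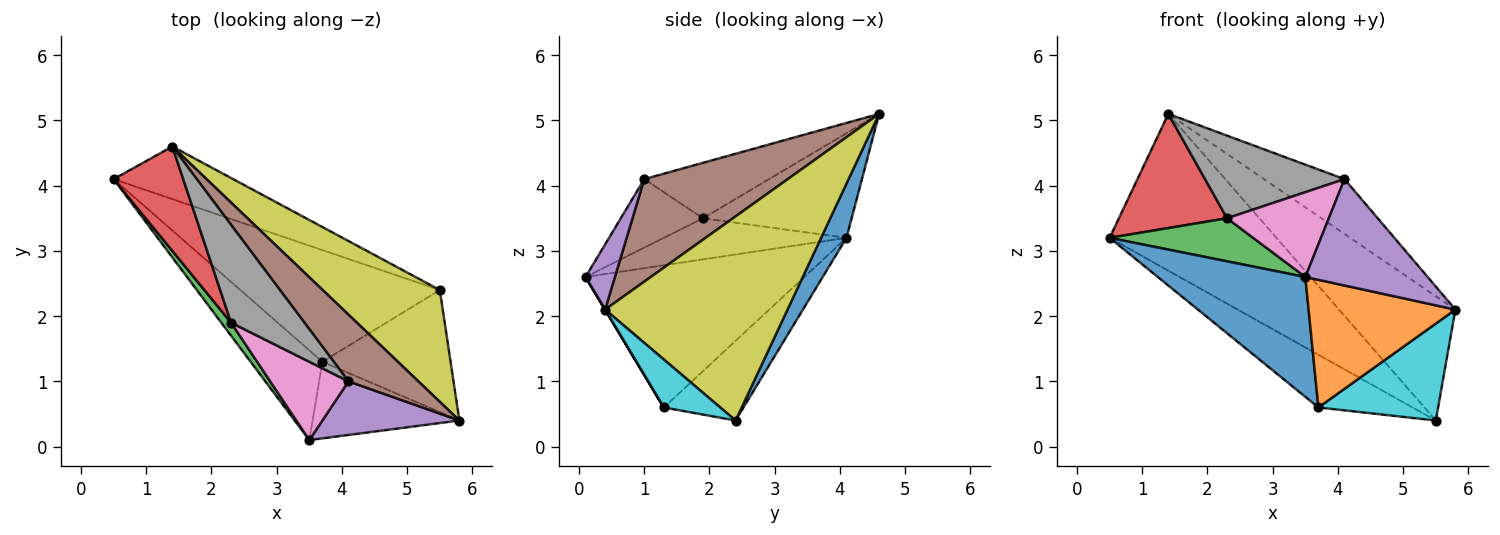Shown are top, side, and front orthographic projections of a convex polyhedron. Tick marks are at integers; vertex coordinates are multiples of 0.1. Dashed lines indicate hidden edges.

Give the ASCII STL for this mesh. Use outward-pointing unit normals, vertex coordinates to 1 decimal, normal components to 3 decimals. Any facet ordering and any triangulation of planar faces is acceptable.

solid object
 facet normal -0.765 -0.516 -0.386
  outer loop
   vertex 3.7 1.3 0.6
   vertex 3.5 0.1 2.6
   vertex 0.5 4.1 3.2
  endloop
 endfacet
 facet normal 0.000 -0.857 -0.514
  outer loop
   vertex 3.7 1.3 0.6
   vertex 5.8 0.4 2.1
   vertex 3.5 0.1 2.6
  endloop
 endfacet
 facet normal -0.773 -0.607 0.184
  outer loop
   vertex 2.3 1.9 3.5
   vertex 0.5 4.1 3.2
   vertex 3.5 0.1 2.6
  endloop
 endfacet
 facet normal -0.712 -0.518 0.474
  outer loop
   vertex 2.3 1.9 3.5
   vertex 1.4 4.6 5.1
   vertex 0.5 4.1 3.2
  endloop
 endfacet
 facet normal 0.210 -0.873 0.440
  outer loop
   vertex 4.1 1.0 4.1
   vertex 3.5 0.1 2.6
   vertex 5.8 0.4 2.1
  endloop
 endfacet
 facet normal 0.750 0.420 0.511
  outer loop
   vertex 4.1 1.0 4.1
   vertex 5.8 0.4 2.1
   vertex 1.4 4.6 5.1
  endloop
 endfacet
 facet normal -0.510 -0.632 0.583
  outer loop
   vertex 4.1 1.0 4.1
   vertex 2.3 1.9 3.5
   vertex 3.5 0.1 2.6
  endloop
 endfacet
 facet normal -0.500 -0.559 0.662
  outer loop
   vertex 4.1 1.0 4.1
   vertex 1.4 4.6 5.1
   vertex 2.3 1.9 3.5
  endloop
 endfacet
 facet normal 0.759 0.484 0.436
  outer loop
   vertex 5.5 2.4 0.4
   vertex 1.4 4.6 5.1
   vertex 5.8 0.4 2.1
  endloop
 endfacet
 facet normal 0.281 -0.597 -0.752
  outer loop
   vertex 5.5 2.4 0.4
   vertex 5.8 0.4 2.1
   vertex 3.7 1.3 0.6
  endloop
 endfacet
 facet normal 0.143 0.938 -0.315
  outer loop
   vertex 5.5 2.4 0.4
   vertex 0.5 4.1 3.2
   vertex 1.4 4.6 5.1
  endloop
 endfacet
 facet normal -0.340 0.401 -0.851
  outer loop
   vertex 5.5 2.4 0.4
   vertex 3.7 1.3 0.6
   vertex 0.5 4.1 3.2
  endloop
 endfacet
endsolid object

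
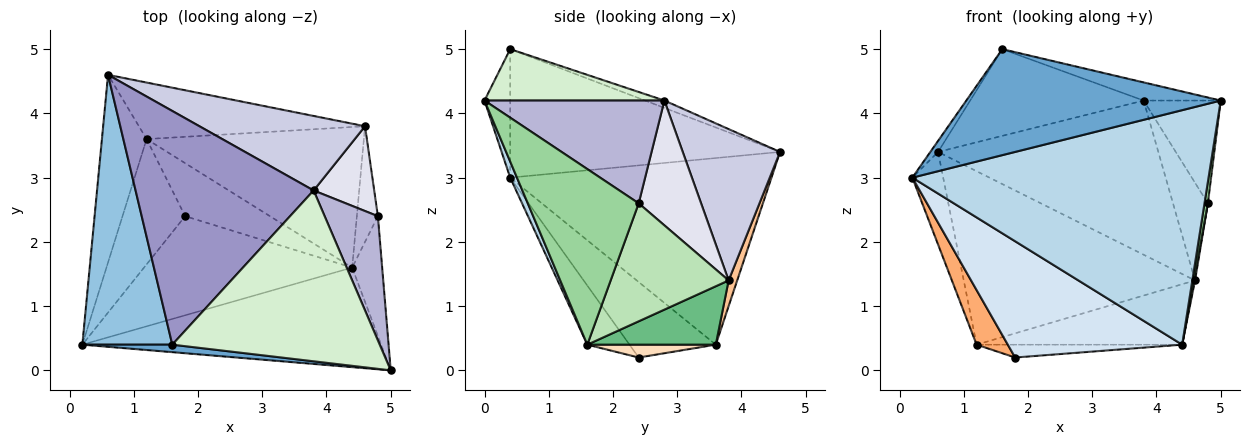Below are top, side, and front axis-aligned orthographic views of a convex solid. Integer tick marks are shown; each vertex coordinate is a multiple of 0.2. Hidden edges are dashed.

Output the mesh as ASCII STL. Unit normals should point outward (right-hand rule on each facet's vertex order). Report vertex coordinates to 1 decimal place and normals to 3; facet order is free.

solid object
 facet normal -0.100 -0.992 0.070
  outer loop
   vertex 1.6 0.4 5.0
   vertex 0.2 0.4 3.0
   vertex 5.0 0.0 4.2
  endloop
 endfacet
 facet normal -0.819 0.023 0.573
  outer loop
   vertex 1.6 0.4 5.0
   vertex 0.6 4.6 3.4
   vertex 0.2 0.4 3.0
  endloop
 endfacet
 facet normal 0.021 -0.920 -0.391
  outer loop
   vertex 4.4 1.6 0.4
   vertex 5.0 0.0 4.2
   vertex 0.2 0.4 3.0
  endloop
 endfacet
 facet normal -0.181 -0.748 -0.638
  outer loop
   vertex 4.4 1.6 0.4
   vertex 0.2 0.4 3.0
   vertex 1.8 2.4 0.2
  endloop
 endfacet
 facet normal -0.966 0.114 -0.231
  outer loop
   vertex 1.2 3.6 0.4
   vertex 0.2 0.4 3.0
   vertex 0.6 4.6 3.4
  endloop
 endfacet
 facet normal -0.741 -0.268 -0.615
  outer loop
   vertex 1.2 3.6 0.4
   vertex 1.8 2.4 0.2
   vertex 0.2 0.4 3.0
  endloop
 endfacet
 facet normal 0.035 0.950 -0.310
  outer loop
   vertex 1.2 3.6 0.4
   vertex 0.6 4.6 3.4
   vertex 4.6 3.8 1.4
  endloop
 endfacet
 facet normal 0.146 0.233 -0.961
  outer loop
   vertex 1.2 3.6 0.4
   vertex 4.4 1.6 0.4
   vertex 1.8 2.4 0.2
  endloop
 endfacet
 facet normal 0.240 0.384 -0.892
  outer loop
   vertex 1.2 3.6 0.4
   vertex 4.6 3.8 1.4
   vertex 4.4 1.6 0.4
  endloop
 endfacet
 facet normal 0.985 -0.030 -0.168
  outer loop
   vertex 4.8 2.4 2.6
   vertex 5.0 0.0 4.2
   vertex 4.4 1.6 0.4
  endloop
 endfacet
 facet normal 0.984 -0.010 -0.175
  outer loop
   vertex 4.8 2.4 2.6
   vertex 4.4 1.6 0.4
   vertex 4.6 3.8 1.4
  endloop
 endfacet
 facet normal 0.239 0.103 0.966
  outer loop
   vertex 3.8 2.8 4.2
   vertex 1.6 0.4 5.0
   vertex 5.0 0.0 4.2
  endloop
 endfacet
 facet normal -0.039 0.348 0.937
  outer loop
   vertex 3.8 2.8 4.2
   vertex 0.6 4.6 3.4
   vertex 1.6 0.4 5.0
  endloop
 endfacet
 facet normal 0.830 0.356 0.430
  outer loop
   vertex 3.8 2.8 4.2
   vertex 5.0 0.0 4.2
   vertex 4.8 2.4 2.6
  endloop
 endfacet
 facet normal 0.370 0.837 0.404
  outer loop
   vertex 3.8 2.8 4.2
   vertex 4.6 3.8 1.4
   vertex 0.6 4.6 3.4
  endloop
 endfacet
 facet normal 0.804 0.449 0.390
  outer loop
   vertex 3.8 2.8 4.2
   vertex 4.8 2.4 2.6
   vertex 4.6 3.8 1.4
  endloop
 endfacet
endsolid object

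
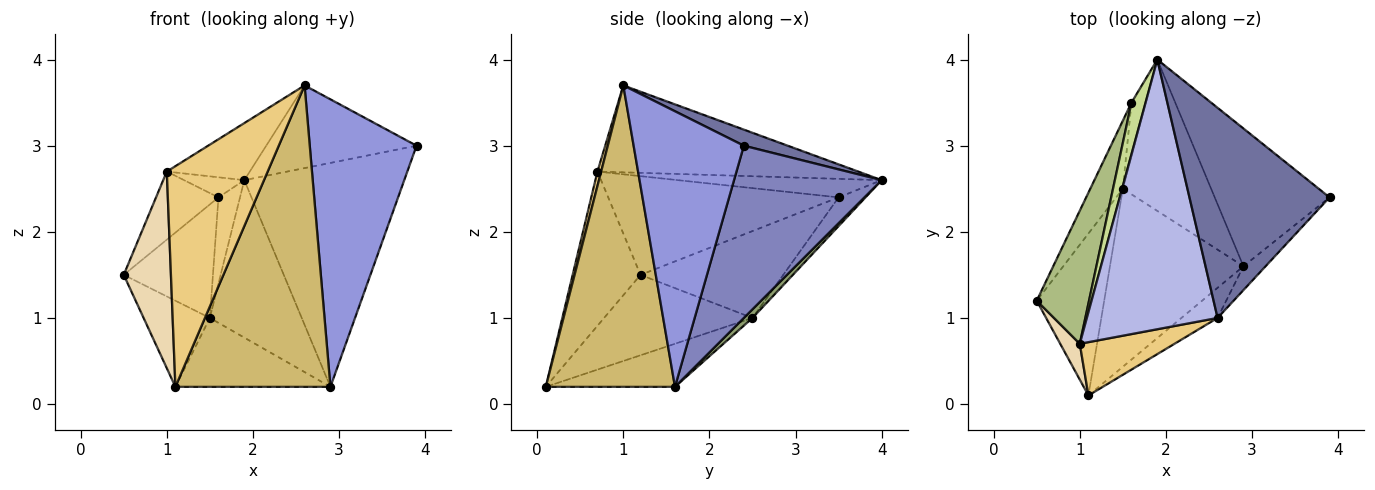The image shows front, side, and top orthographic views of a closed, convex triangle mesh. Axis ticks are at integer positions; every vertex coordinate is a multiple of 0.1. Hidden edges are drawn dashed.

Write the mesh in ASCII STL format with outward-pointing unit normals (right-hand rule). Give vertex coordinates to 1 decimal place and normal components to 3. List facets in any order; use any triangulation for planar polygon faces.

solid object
 facet normal 0.106 0.364 0.925
  outer loop
   vertex 2.6 1.0 3.7
   vertex 3.9 2.4 3.0
   vertex 1.9 4.0 2.6
  endloop
 endfacet
 facet normal 0.618 0.670 -0.412
  outer loop
   vertex 2.9 1.6 0.2
   vertex 1.9 4.0 2.6
   vertex 3.9 2.4 3.0
  endloop
 endfacet
 facet normal 0.717 -0.695 -0.058
  outer loop
   vertex 2.9 1.6 0.2
   vertex 3.9 2.4 3.0
   vertex 2.6 1.0 3.7
  endloop
 endfacet
 facet normal -0.545 0.174 0.820
  outer loop
   vertex 1.0 0.7 2.7
   vertex 2.6 1.0 3.7
   vertex 1.9 4.0 2.6
  endloop
 endfacet
 facet normal 0.067 0.719 -0.691
  outer loop
   vertex 1.5 2.5 1.0
   vertex 1.9 4.0 2.6
   vertex 2.9 1.6 0.2
  endloop
 endfacet
 facet normal -0.859 0.233 0.455
  outer loop
   vertex 1.6 3.5 2.4
   vertex 0.5 1.2 1.5
   vertex 1.0 0.7 2.7
  endloop
 endfacet
 facet normal -0.775 0.229 0.589
  outer loop
   vertex 1.6 3.5 2.4
   vertex 1.0 0.7 2.7
   vertex 1.9 4.0 2.6
  endloop
 endfacet
 facet normal -0.808 0.505 -0.303
  outer loop
   vertex 1.6 3.5 2.4
   vertex 1.5 2.5 1.0
   vertex 0.5 1.2 1.5
  endloop
 endfacet
 facet normal -0.727 0.582 -0.364
  outer loop
   vertex 1.6 3.5 2.4
   vertex 1.9 4.0 2.6
   vertex 1.5 2.5 1.0
  endloop
 endfacet
 facet normal 0.638 -0.766 -0.077
  outer loop
   vertex 1.1 0.1 0.2
   vertex 2.9 1.6 0.2
   vertex 2.6 1.0 3.7
  endloop
 endfacet
 facet normal 0.036 -0.971 0.235
  outer loop
   vertex 1.1 0.1 0.2
   vertex 2.6 1.0 3.7
   vertex 1.0 0.7 2.7
  endloop
 endfacet
 facet normal -0.817 -0.568 0.104
  outer loop
   vertex 1.1 0.1 0.2
   vertex 1.0 0.7 2.7
   vertex 0.5 1.2 1.5
  endloop
 endfacet
 facet normal -0.725 0.324 -0.608
  outer loop
   vertex 1.1 0.1 0.2
   vertex 0.5 1.2 1.5
   vertex 1.5 2.5 1.0
  endloop
 endfacet
 facet normal -0.288 0.346 -0.893
  outer loop
   vertex 1.1 0.1 0.2
   vertex 1.5 2.5 1.0
   vertex 2.9 1.6 0.2
  endloop
 endfacet
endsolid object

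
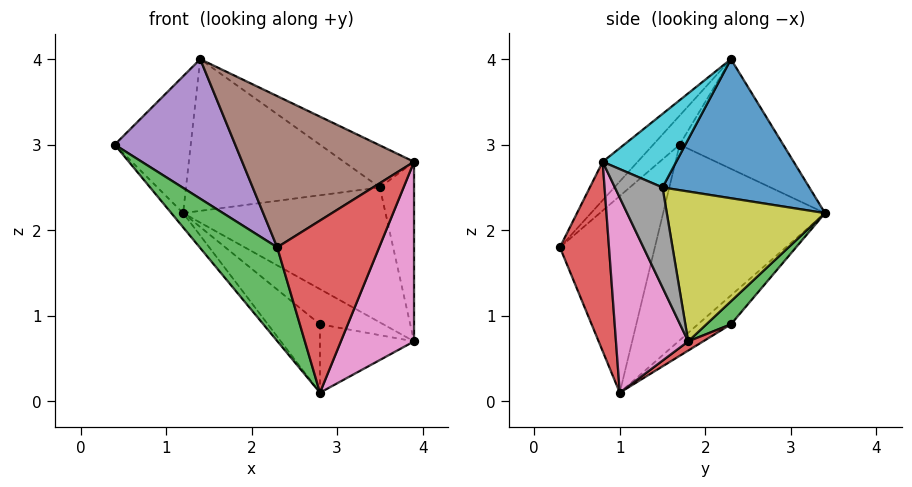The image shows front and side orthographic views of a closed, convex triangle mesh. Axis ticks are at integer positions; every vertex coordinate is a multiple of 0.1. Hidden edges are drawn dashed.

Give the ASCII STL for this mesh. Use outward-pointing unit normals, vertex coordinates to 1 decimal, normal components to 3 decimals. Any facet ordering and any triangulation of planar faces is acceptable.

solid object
 facet normal -0.763 0.056 -0.645
  outer loop
   vertex 2.8 1.0 0.1
   vertex 0.4 1.7 3.0
   vertex 1.2 3.4 2.2
  endloop
 endfacet
 facet normal -0.735 0.539 0.411
  outer loop
   vertex 1.4 2.3 4.0
   vertex 1.2 3.4 2.2
   vertex 0.4 1.7 3.0
  endloop
 endfacet
 facet normal -0.696 -0.568 -0.439
  outer loop
   vertex 2.3 0.3 1.8
   vertex 0.4 1.7 3.0
   vertex 2.8 1.0 0.1
  endloop
 endfacet
 facet normal 0.421 -0.875 -0.237
  outer loop
   vertex 2.3 0.3 1.8
   vertex 2.8 1.0 0.1
   vertex 3.9 0.8 2.8
  endloop
 endfacet
 facet normal -0.167 -0.763 0.625
  outer loop
   vertex 2.3 0.3 1.8
   vertex 1.4 2.3 4.0
   vertex 0.4 1.7 3.0
  endloop
 endfacet
 facet normal -0.155 -0.762 0.629
  outer loop
   vertex 2.3 0.3 1.8
   vertex 3.9 0.8 2.8
   vertex 1.4 2.3 4.0
  endloop
 endfacet
 facet normal 0.665 -0.674 -0.321
  outer loop
   vertex 3.9 1.8 0.7
   vertex 3.9 0.8 2.8
   vertex 2.8 1.0 0.1
  endloop
 endfacet
 facet normal 0.783 0.562 0.268
  outer loop
   vertex 3.5 1.5 2.5
   vertex 3.9 0.8 2.8
   vertex 3.9 1.8 0.7
  endloop
 endfacet
 facet normal 0.595 0.761 0.259
  outer loop
   vertex 3.5 1.5 2.5
   vertex 3.9 1.8 0.7
   vertex 1.2 3.4 2.2
  endloop
 endfacet
 facet normal 0.608 0.580 0.542
  outer loop
   vertex 3.5 1.5 2.5
   vertex 1.4 2.3 4.0
   vertex 3.9 0.8 2.8
  endloop
 endfacet
 facet normal 0.557 0.735 0.387
  outer loop
   vertex 3.5 1.5 2.5
   vertex 1.2 3.4 2.2
   vertex 1.4 2.3 4.0
  endloop
 endfacet
 facet normal -0.315 0.497 -0.808
  outer loop
   vertex 2.8 2.3 0.9
   vertex 2.8 1.0 0.1
   vertex 1.2 3.4 2.2
  endloop
 endfacet
 facet normal 0.342 0.882 -0.326
  outer loop
   vertex 2.8 2.3 0.9
   vertex 1.2 3.4 2.2
   vertex 3.9 1.8 0.7
  endloop
 endfacet
 facet normal 0.083 0.522 -0.849
  outer loop
   vertex 2.8 2.3 0.9
   vertex 3.9 1.8 0.7
   vertex 2.8 1.0 0.1
  endloop
 endfacet
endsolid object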